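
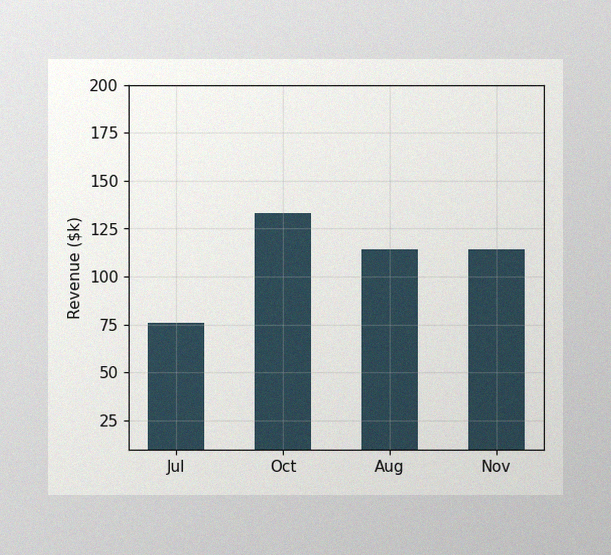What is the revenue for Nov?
$114k

The image has some photo noise and uneven lighting. Reading along the chart's y-axis, the Nov bar reaches $114k.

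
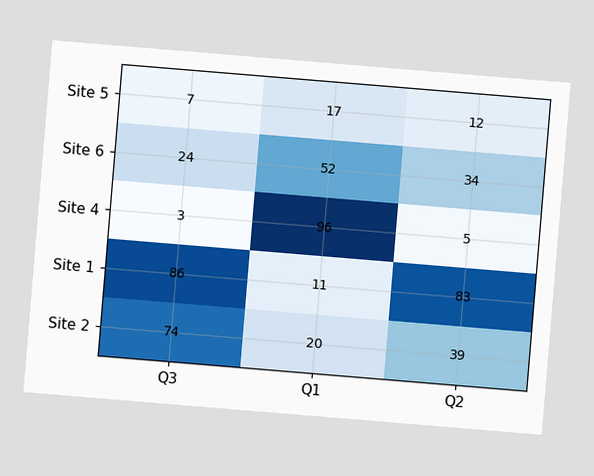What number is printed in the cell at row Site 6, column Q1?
52

The chart is tilted about 5° clockwise. The (Site 6, Q1) cell reads 52.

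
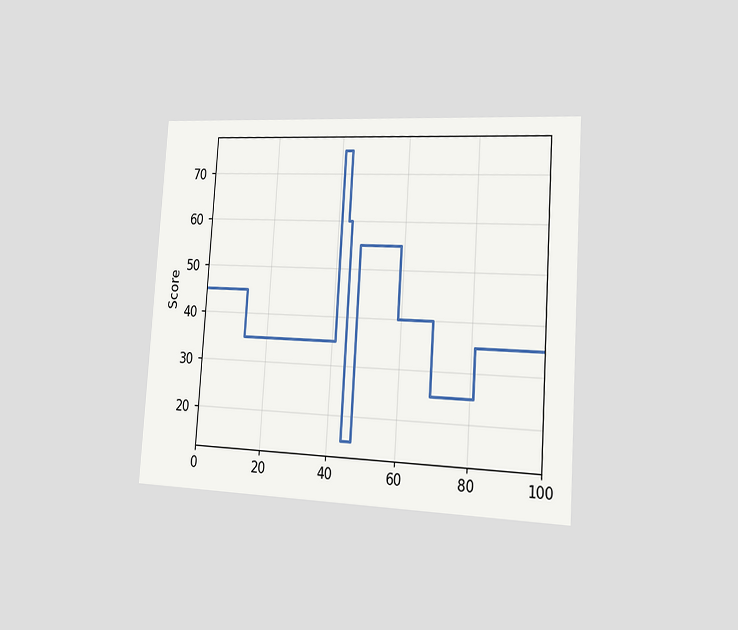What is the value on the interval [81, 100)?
35

The chart is tilted about 4° clockwise and viewed slightly from the right. On [81, 100) the step sits at 35.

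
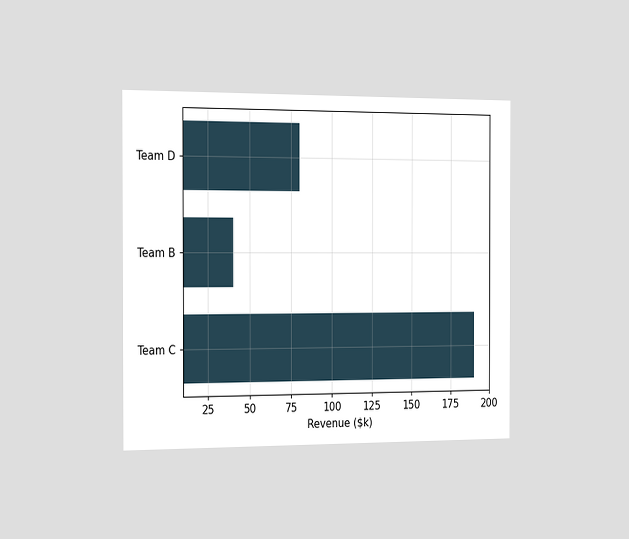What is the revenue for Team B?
The chart is viewed slightly from the left. Reading along the chart's x-axis, the Team B bar reaches $40k.

$40k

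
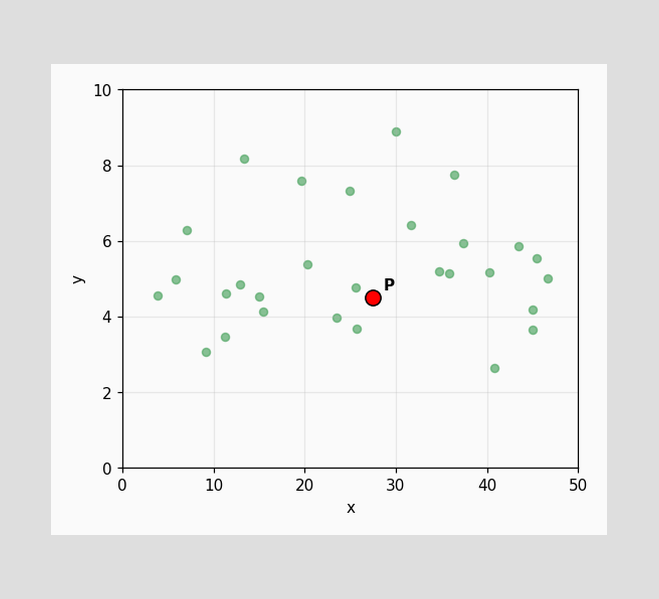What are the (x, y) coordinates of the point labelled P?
Following the gridlines from P to each axis, P sits at (27.5, 4.5).

(27.5, 4.5)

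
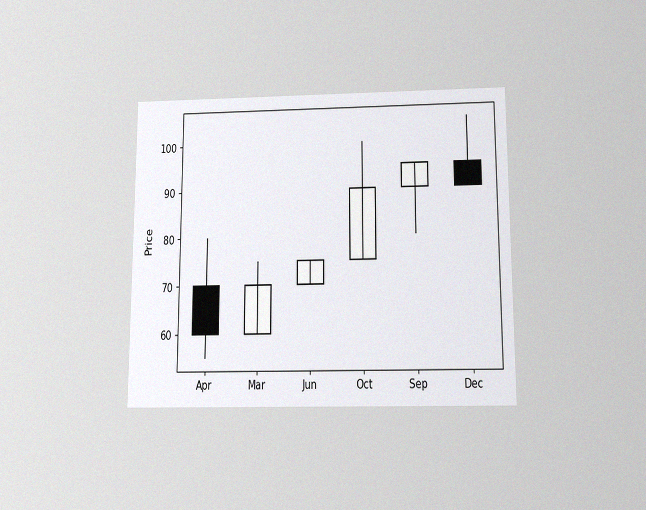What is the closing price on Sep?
95

The chart is viewed slightly from below, with some photo noise. The Sep candle closes at 95.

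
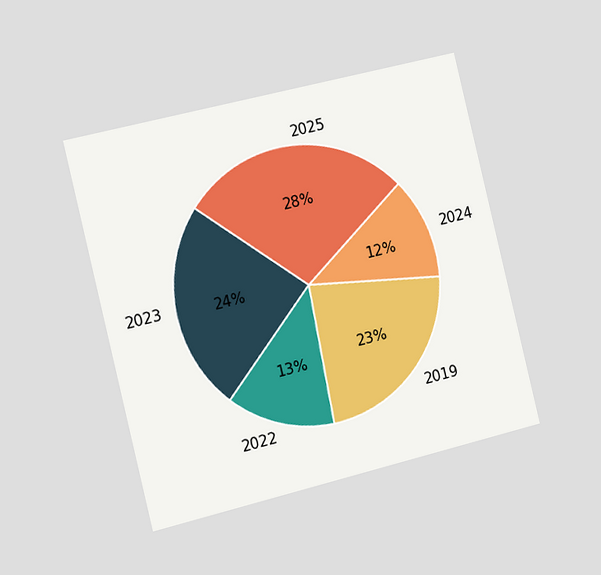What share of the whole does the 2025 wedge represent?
The chart is tilted about 14° counter-clockwise and viewed slightly from the left. The 2025 slice takes up 28% of the pie.

28%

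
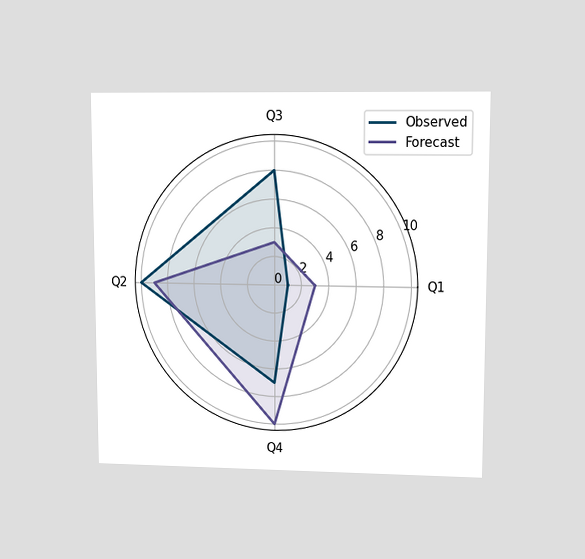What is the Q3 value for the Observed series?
The chart is viewed at a slight angle. On the Q3 axis, Observed reaches 8.

8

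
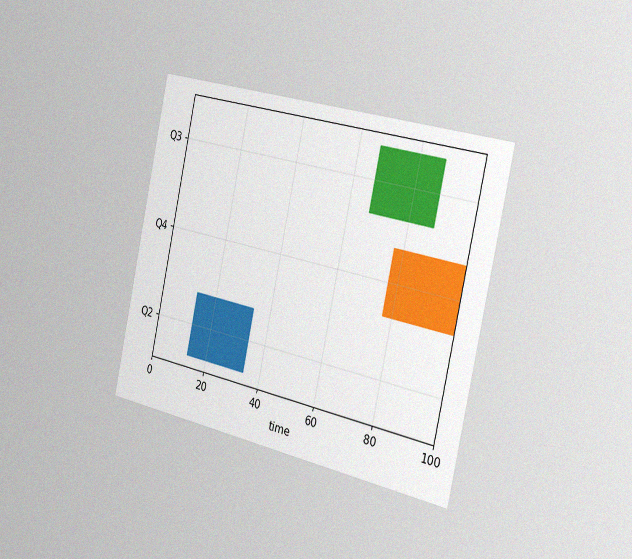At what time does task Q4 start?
The chart is tilted about 12° clockwise and viewed slightly from the right, with some photo noise. The Q4 bar begins at t=77.

77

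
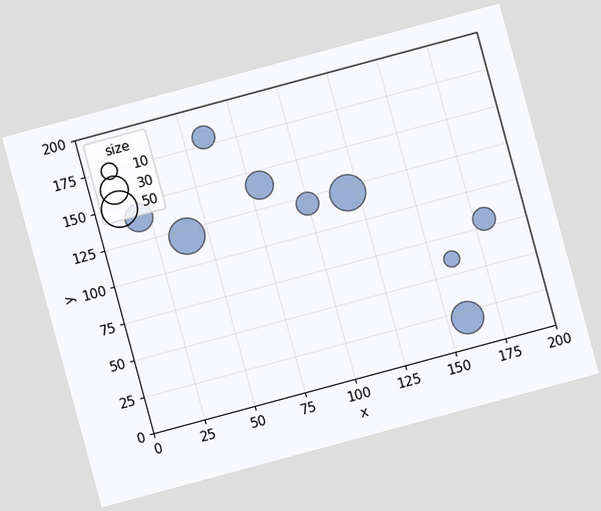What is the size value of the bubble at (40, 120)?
The chart is tilted about 15° counter-clockwise. Matching the bubble at (40, 120) against the size legend gives 50.

50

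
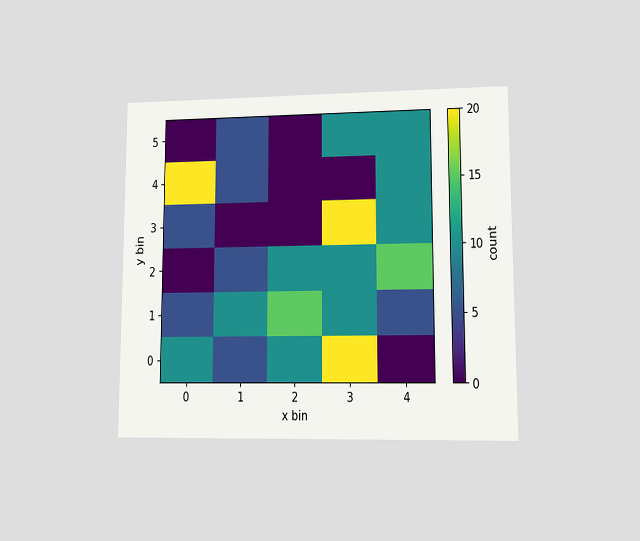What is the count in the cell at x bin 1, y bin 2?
The chart is viewed at a slight angle. Matching the cell (1, 2) against the colorbar gives 5.

5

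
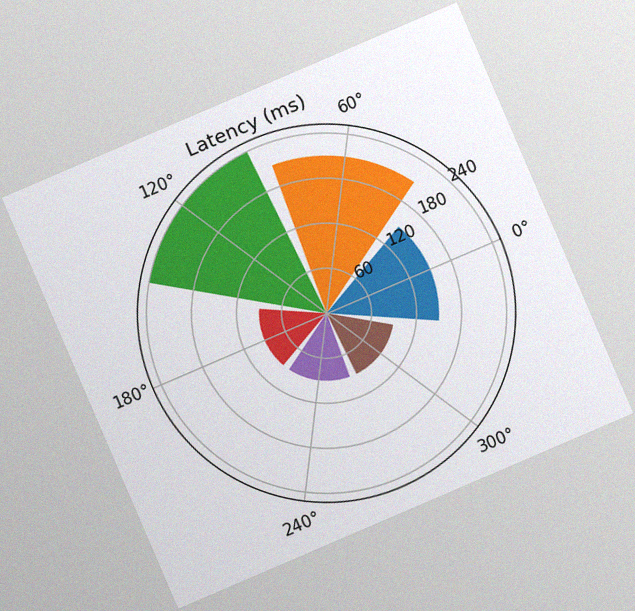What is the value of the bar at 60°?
The chart is tilted about 23° counter-clockwise, with some photo noise. The bar at 60° reaches 210ms on the radial axis.

210ms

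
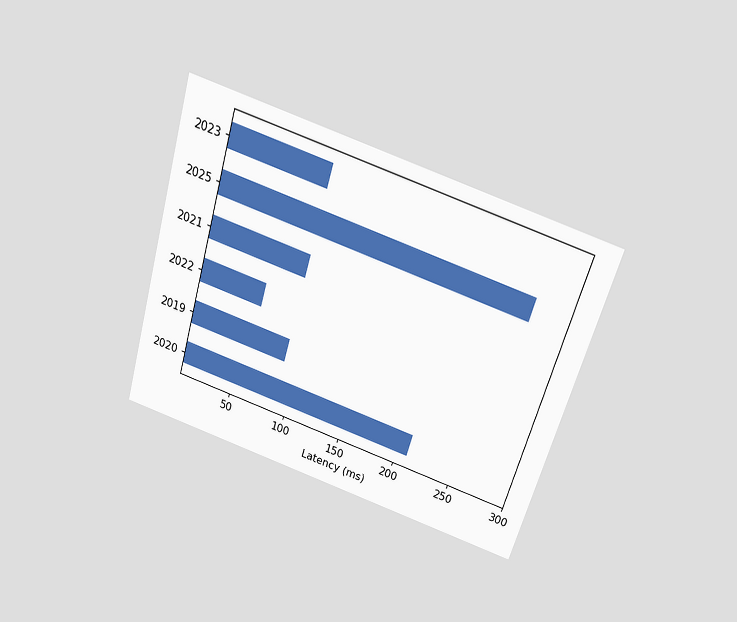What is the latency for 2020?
210ms

The chart is tilted about 17° clockwise and viewed slightly from above. Reading along the chart's x-axis, the 2020 bar reaches 210ms.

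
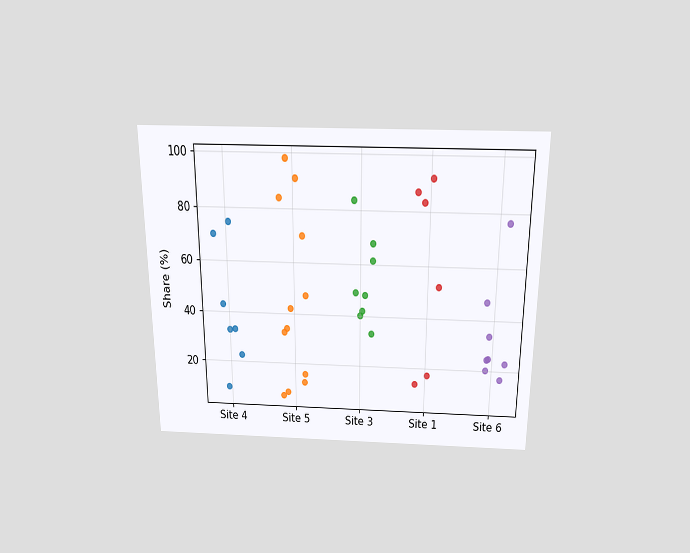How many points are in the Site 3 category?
8

The chart is viewed slightly from above. Counting the markers in the Site 3 column gives 8.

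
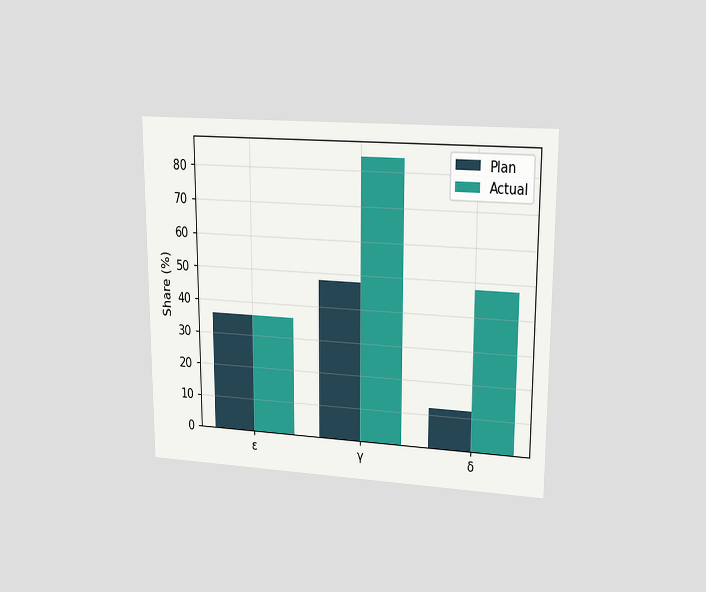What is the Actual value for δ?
48%

The chart is viewed at a slight angle. The Actual bar at δ reaches 48% on the y-axis.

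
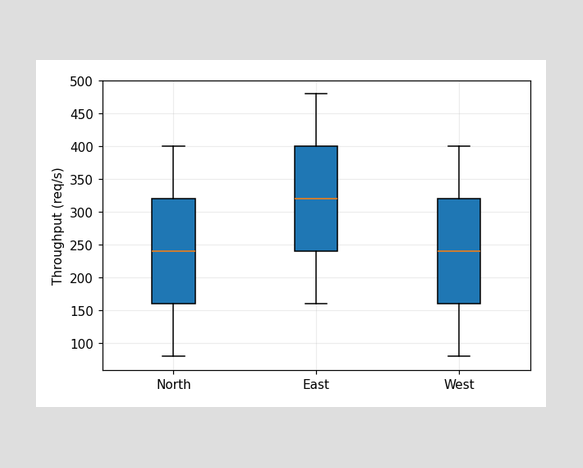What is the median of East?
320req/s

The median line in the East box sits at 320req/s.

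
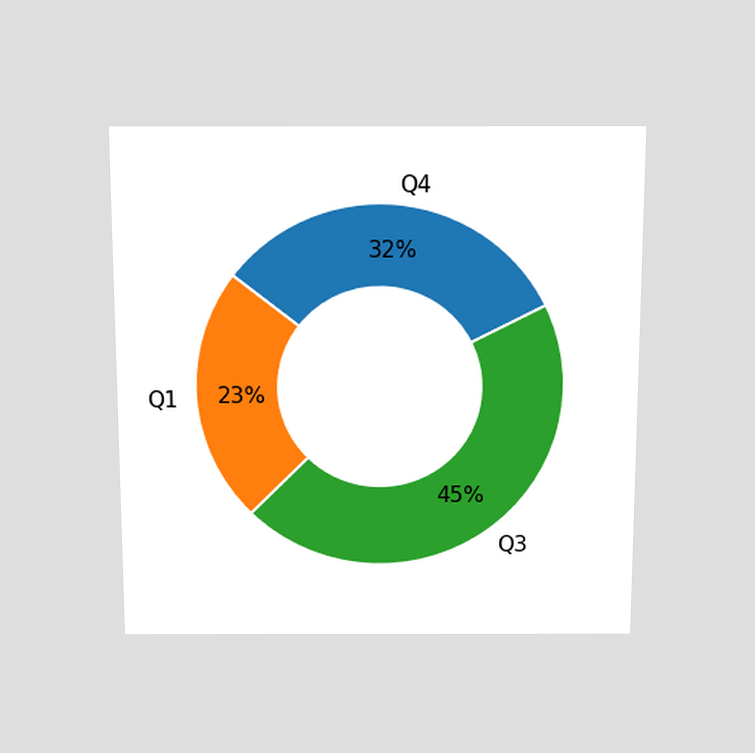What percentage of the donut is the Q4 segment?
The chart is viewed slightly from above. The Q4 segment takes up 32% of the ring.

32%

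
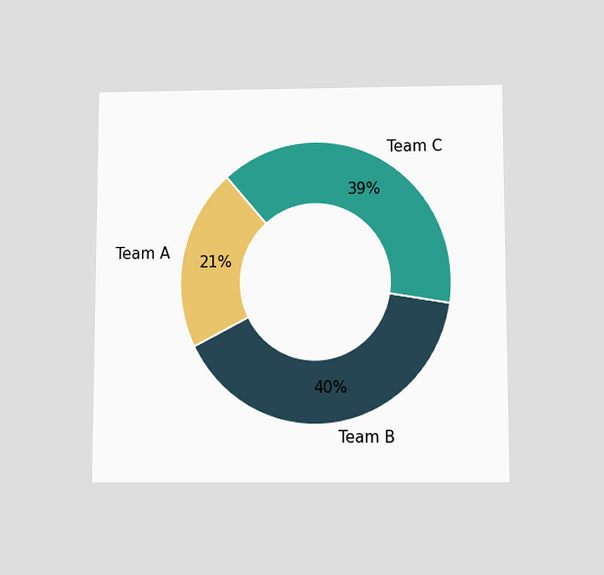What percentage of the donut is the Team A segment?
The chart is viewed slightly from below. The Team A segment takes up 21% of the ring.

21%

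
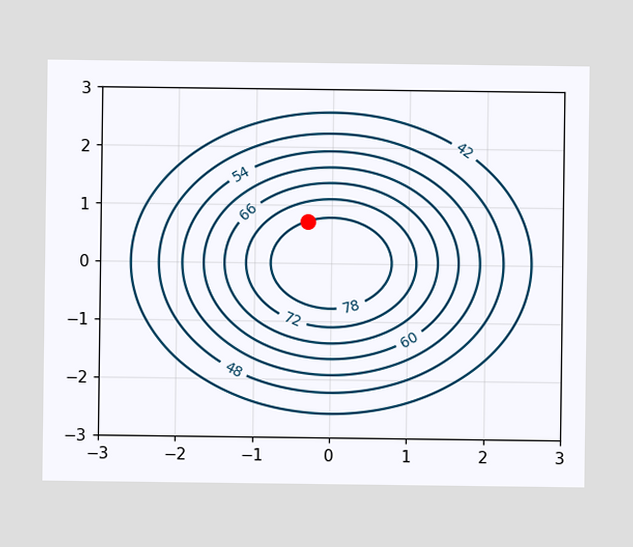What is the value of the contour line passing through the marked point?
The marked point sits on the contour labelled 78.

78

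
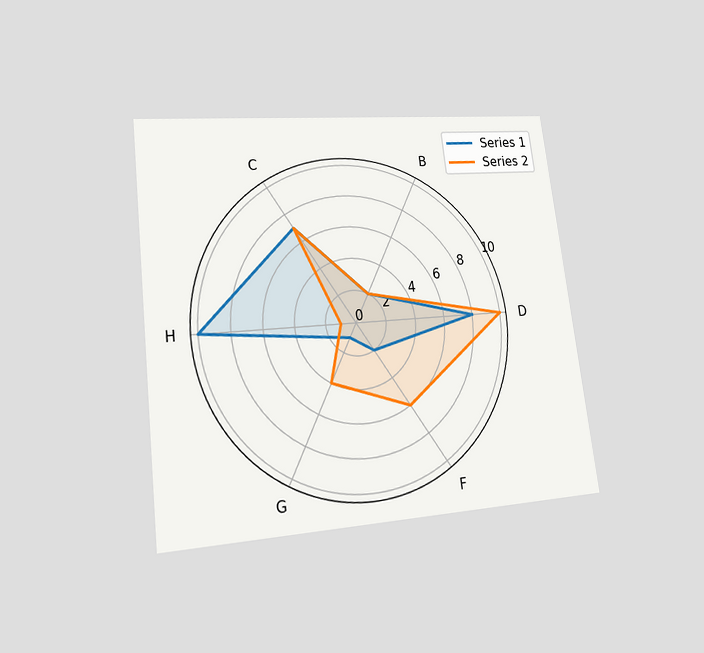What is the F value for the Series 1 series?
The chart is tilted about 7° counter-clockwise and viewed at a slight angle. On the F axis, Series 1 reaches 2.

2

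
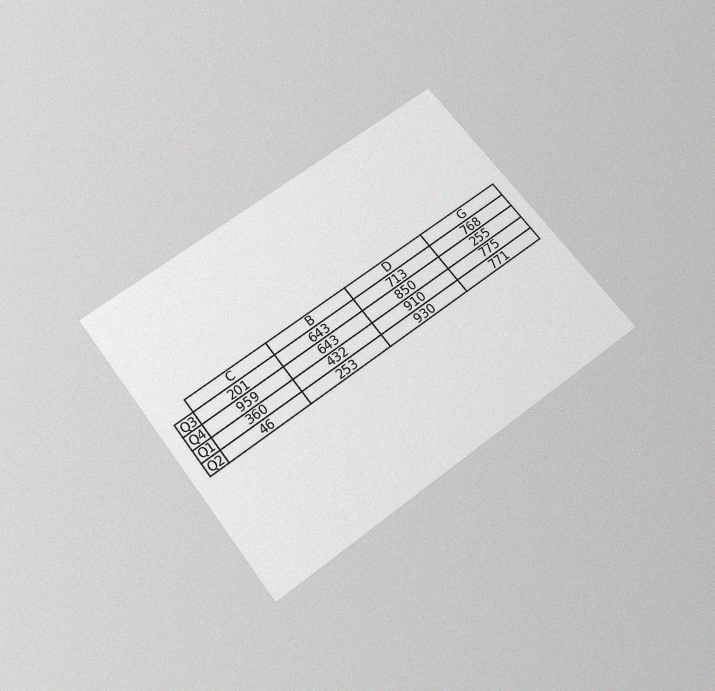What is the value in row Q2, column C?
The chart is tilted about 37° counter-clockwise and viewed slightly from below, with some photo noise. The (Q2, C) cell reads 46.

46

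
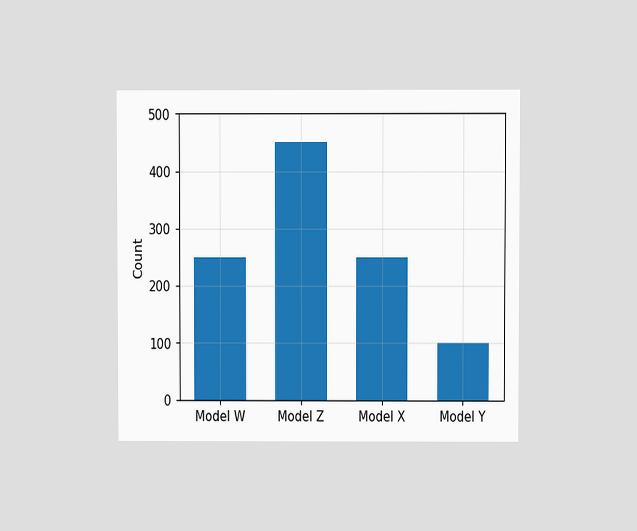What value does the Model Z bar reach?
The chart is viewed at a slight angle. Reading along the chart's y-axis, the Model Z bar reaches 450.

450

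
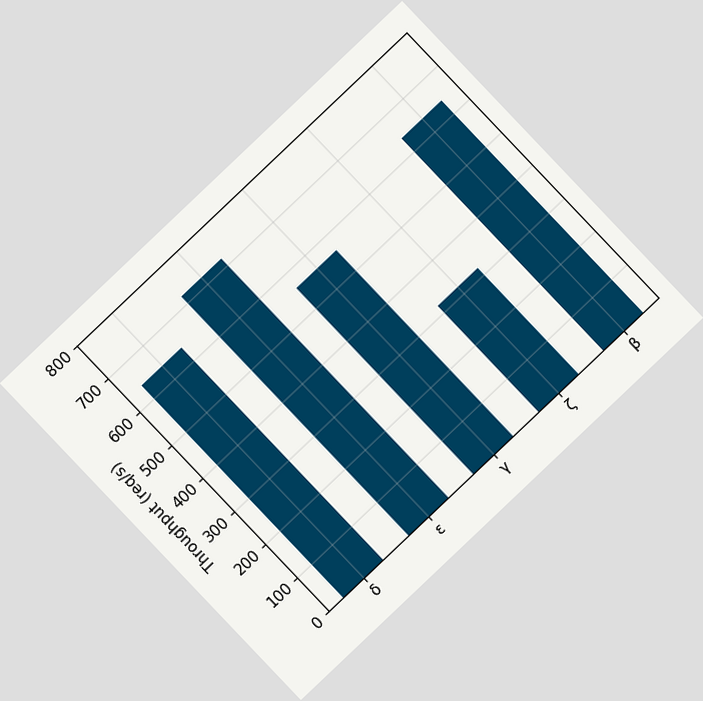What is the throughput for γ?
The chart is tilted about 44° counter-clockwise. Reading along the chart's y-axis, the γ bar reaches 560req/s.

560req/s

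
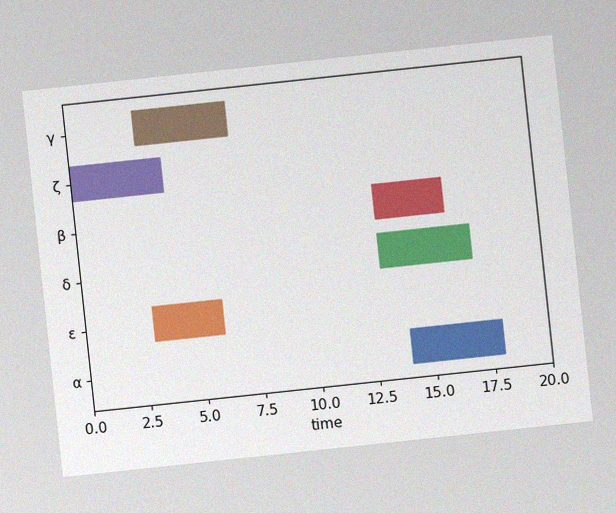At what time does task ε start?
3

The chart is tilted about 6° counter-clockwise, with some photo noise. The ε bar begins at t=3.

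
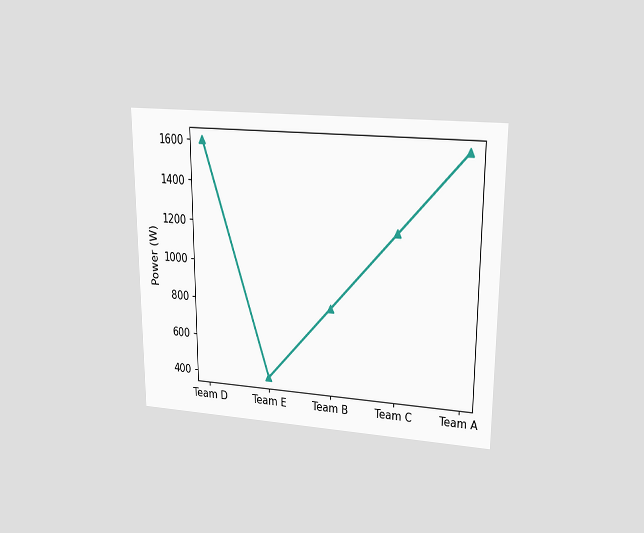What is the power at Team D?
The chart is viewed at a slight angle. At Team D, the line is at 1600W.

1600W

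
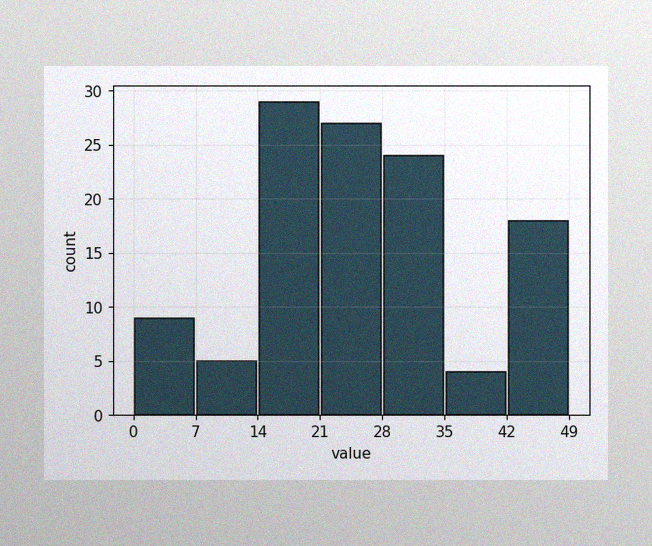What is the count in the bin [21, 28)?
The image has some photo noise and uneven lighting. The [21, 28) bin has height 27.

27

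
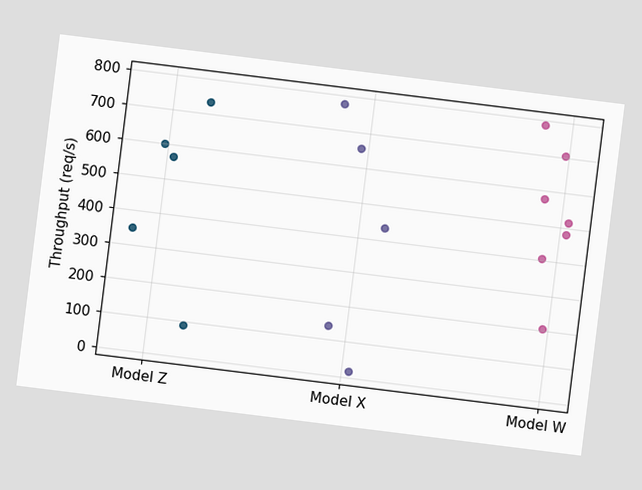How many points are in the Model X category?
5

The chart is tilted about 7° clockwise. Counting the markers in the Model X column gives 5.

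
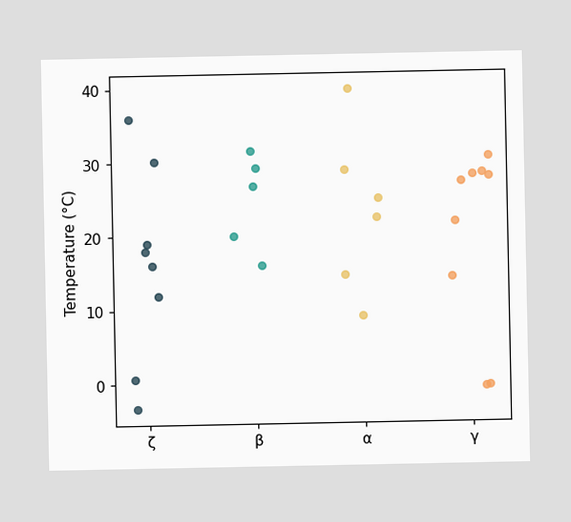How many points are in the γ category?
Counting the markers in the γ column gives 9.

9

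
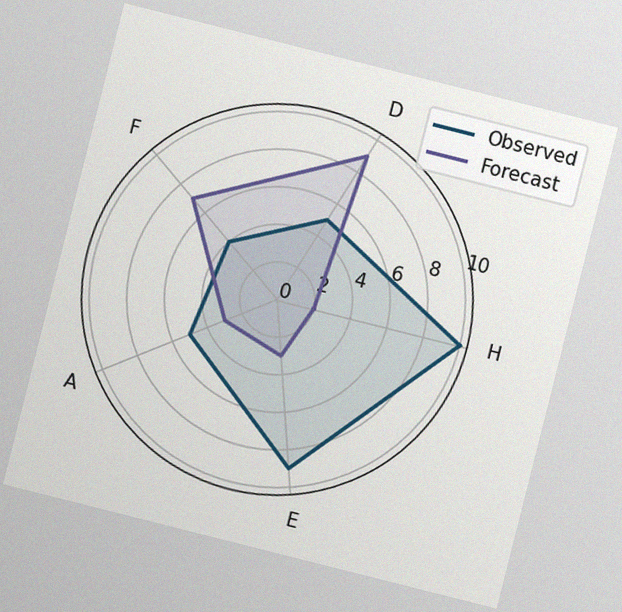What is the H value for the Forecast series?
2

The chart is tilted about 14° clockwise, with some photo noise. On the H axis, Forecast reaches 2.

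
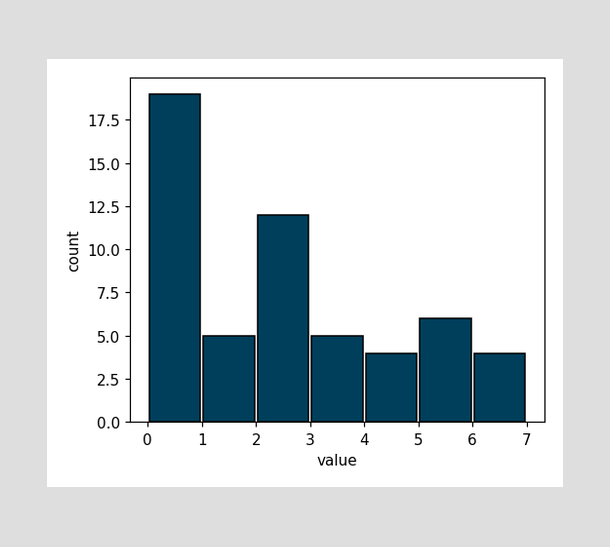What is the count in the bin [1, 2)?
5

The [1, 2) bin has height 5.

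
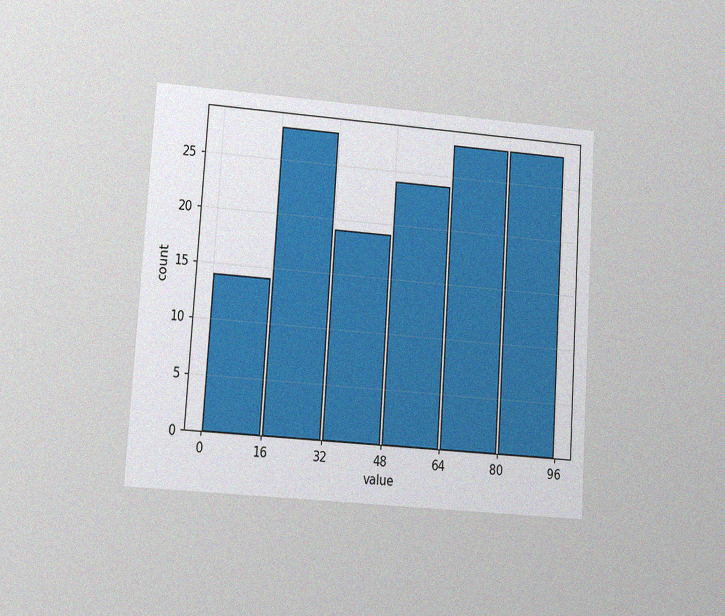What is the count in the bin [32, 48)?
19

The chart is tilted about 4° clockwise and viewed at a slight angle, with some photo noise. The [32, 48) bin has height 19.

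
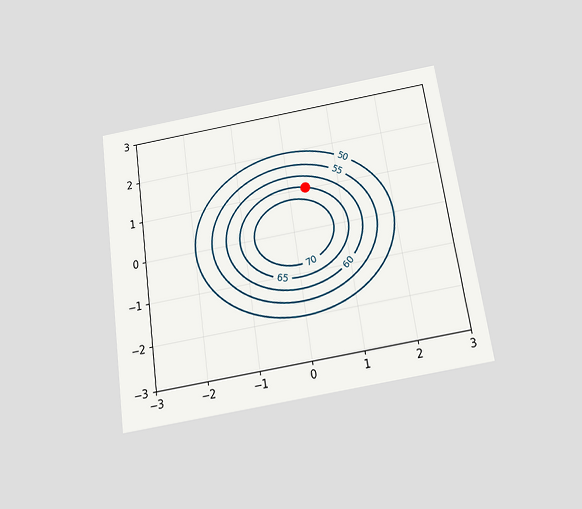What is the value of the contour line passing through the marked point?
65

The chart is tilted about 8° counter-clockwise and viewed slightly from below. The marked point sits on the contour labelled 65.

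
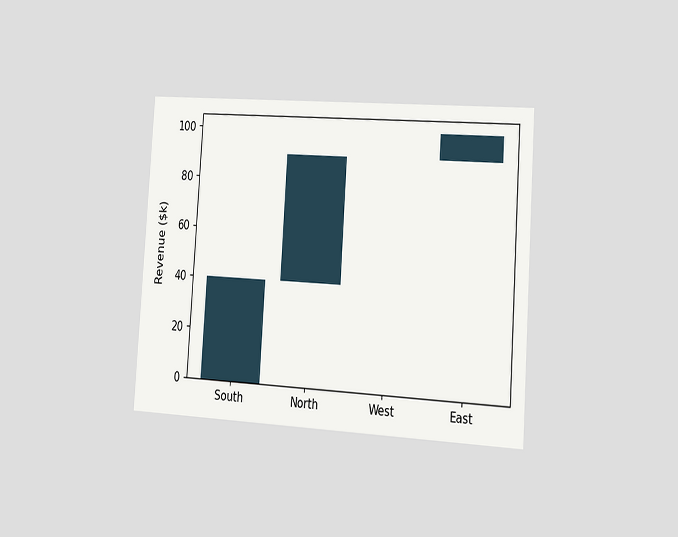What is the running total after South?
The chart is tilted about 4° clockwise and viewed slightly from the right. After South the running total reaches $40k.

$40k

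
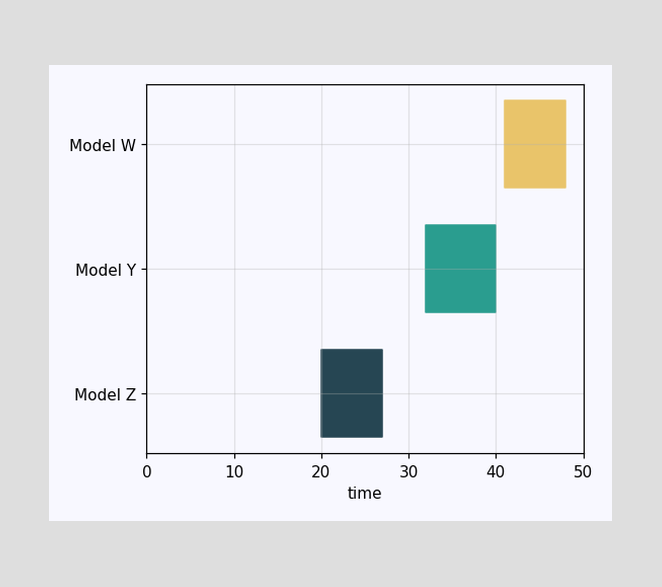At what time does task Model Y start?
32

The Model Y bar begins at t=32.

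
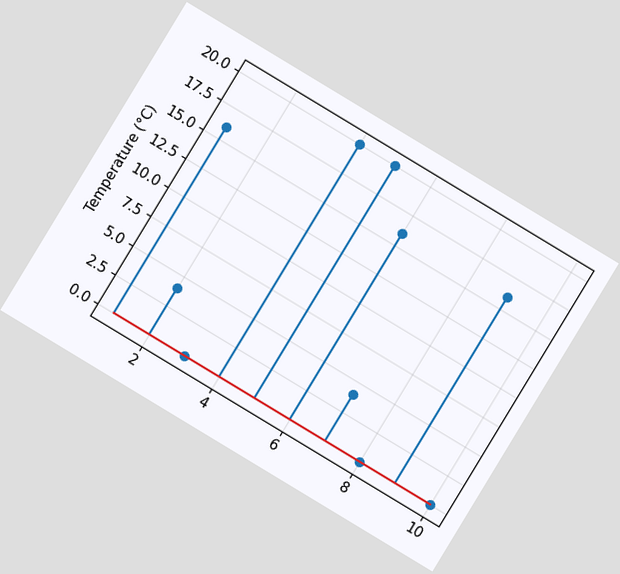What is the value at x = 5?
20°C

The chart is tilted about 31° clockwise. The stem at x=5 reaches 20°C.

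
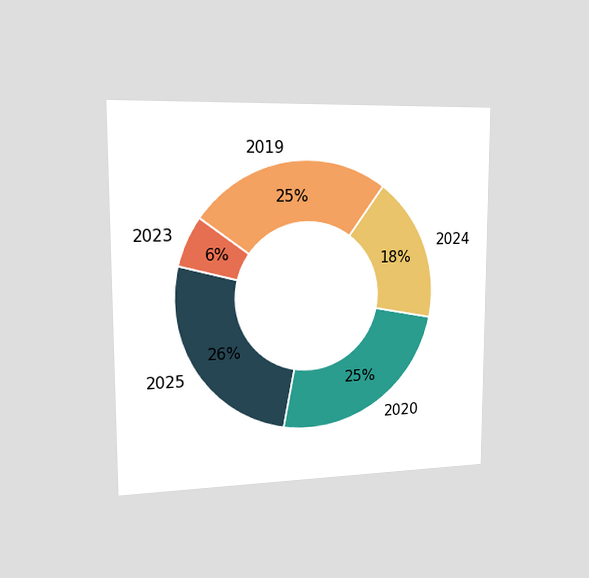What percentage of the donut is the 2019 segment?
25%

The chart is viewed slightly from the left. The 2019 segment takes up 25% of the ring.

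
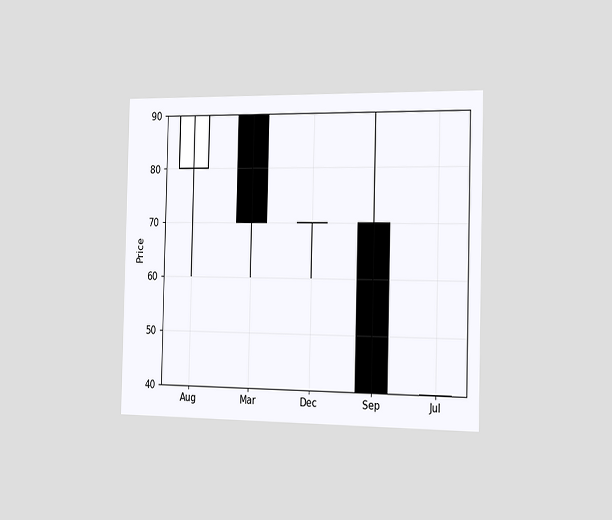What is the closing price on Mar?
70

The chart is viewed slightly from the right. The Mar candle closes at 70.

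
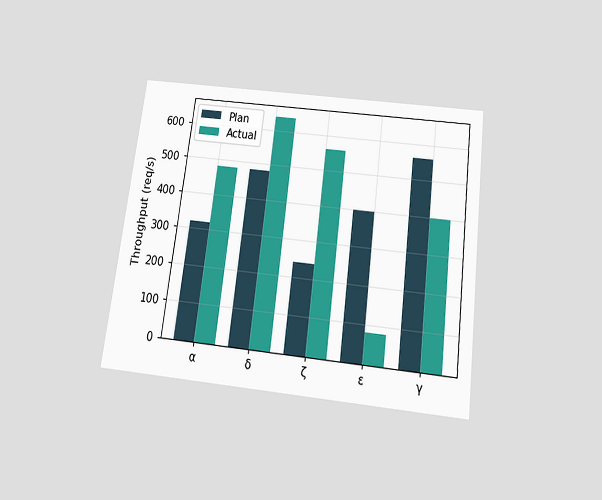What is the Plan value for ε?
400req/s

The chart is tilted about 7° clockwise and viewed slightly from below. The Plan bar at ε reaches 400req/s on the y-axis.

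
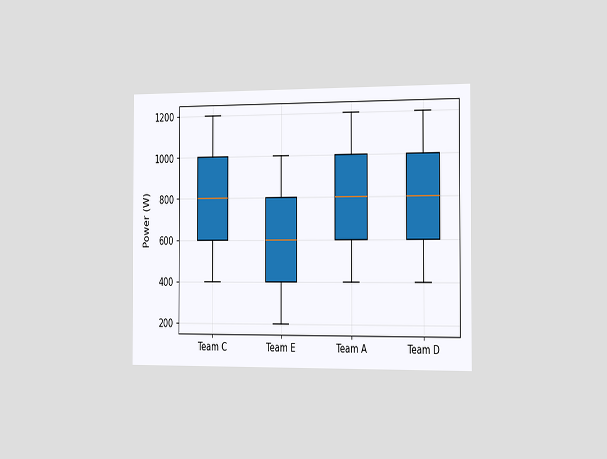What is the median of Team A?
The chart is viewed slightly from the right. The median line in the Team A box sits at 800W.

800W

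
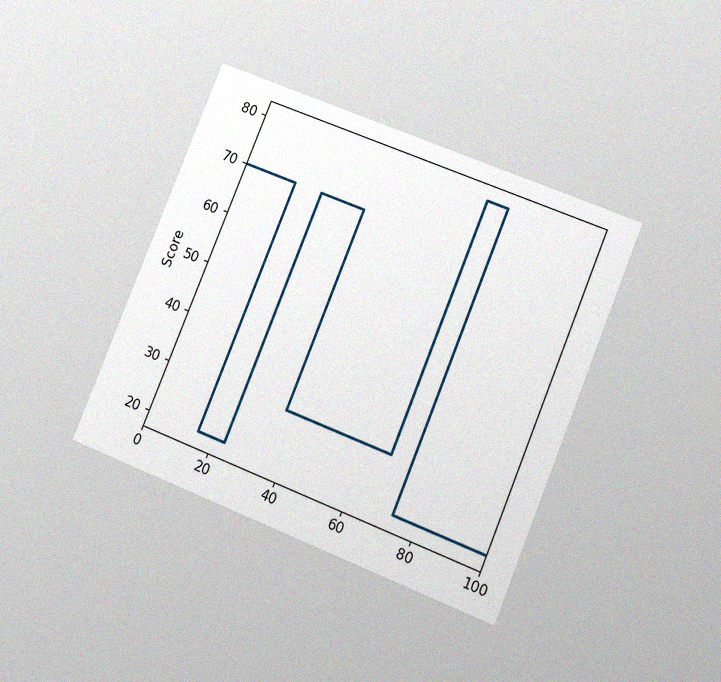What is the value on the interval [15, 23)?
The chart is tilted about 22° clockwise and viewed at a slight angle, with some photo noise. On [15, 23) the step sits at 20.

20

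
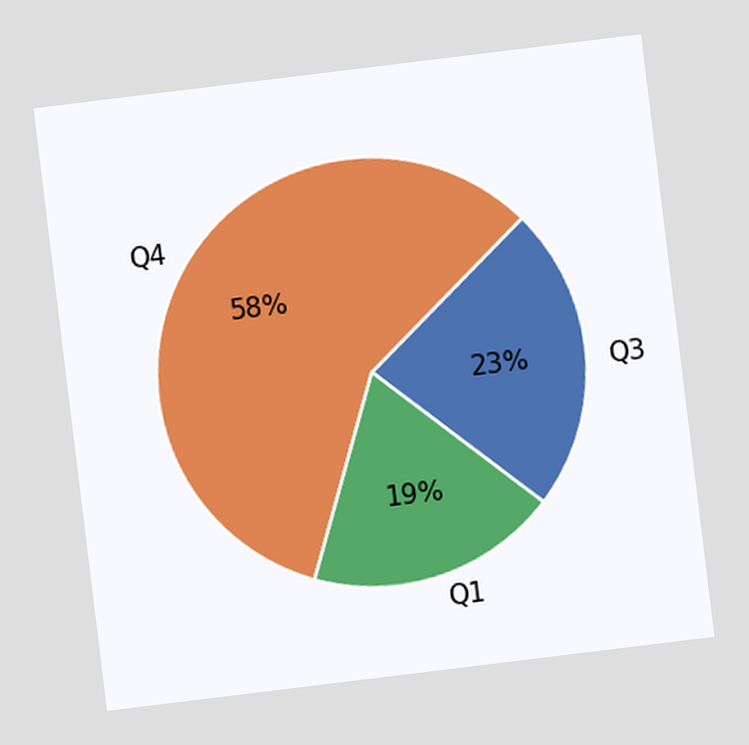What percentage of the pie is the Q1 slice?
19%

The chart is tilted about 7° counter-clockwise. The Q1 slice takes up 19% of the pie.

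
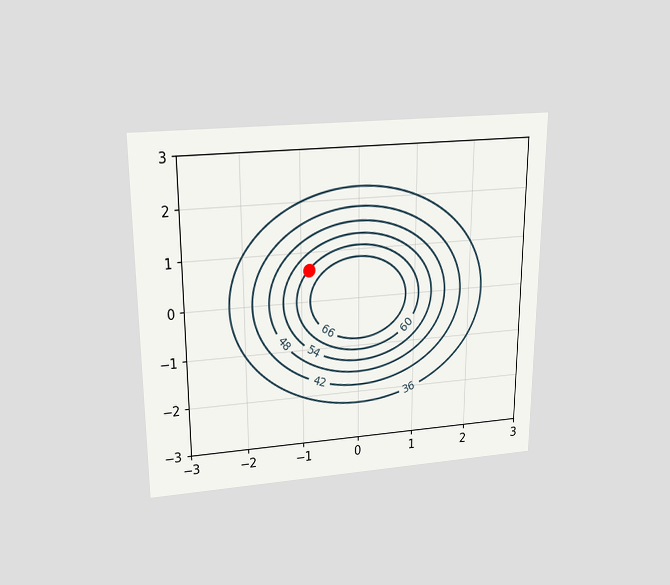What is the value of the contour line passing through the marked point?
60

The chart is viewed slightly from above. The marked point sits on the contour labelled 60.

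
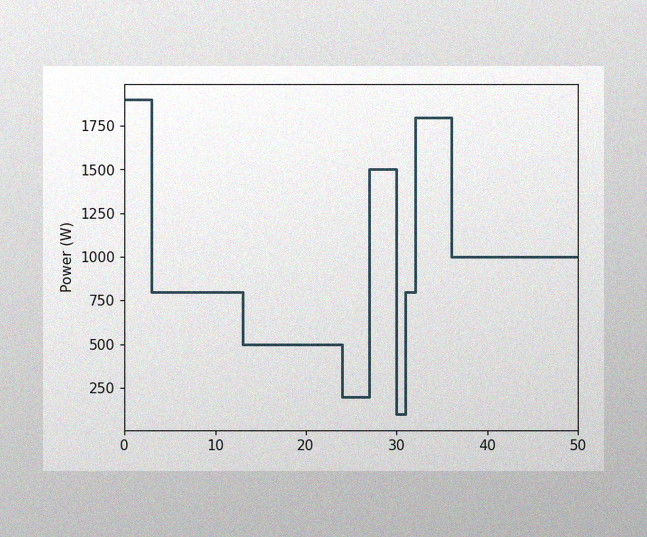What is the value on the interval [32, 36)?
The image has some photo noise and uneven lighting. On [32, 36) the step sits at 1800W.

1800W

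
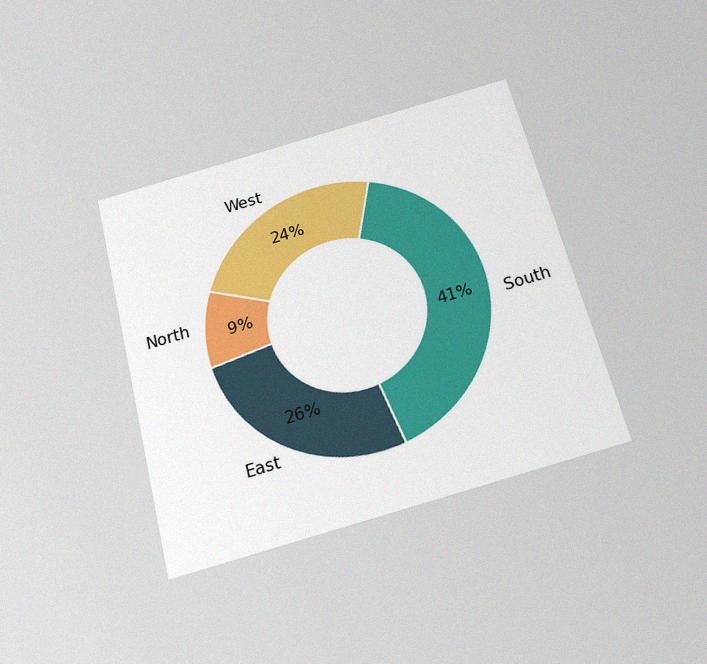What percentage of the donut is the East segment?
The chart is tilted about 14° counter-clockwise and viewed slightly from below, with some photo noise. The East segment takes up 26% of the ring.

26%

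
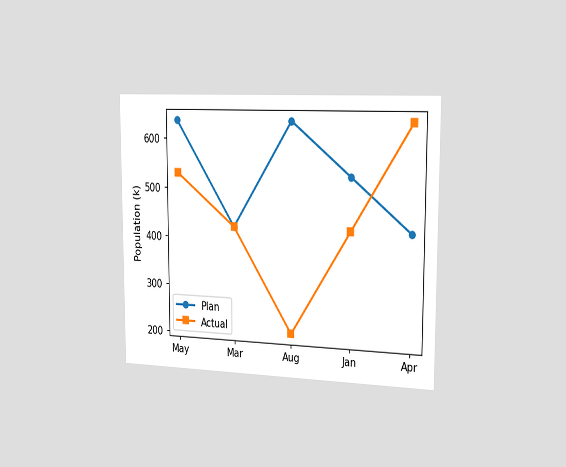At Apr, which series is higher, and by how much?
Actual, by 212k

The chart is viewed slightly from the right. At Apr, Actual sits above the other line by 212k.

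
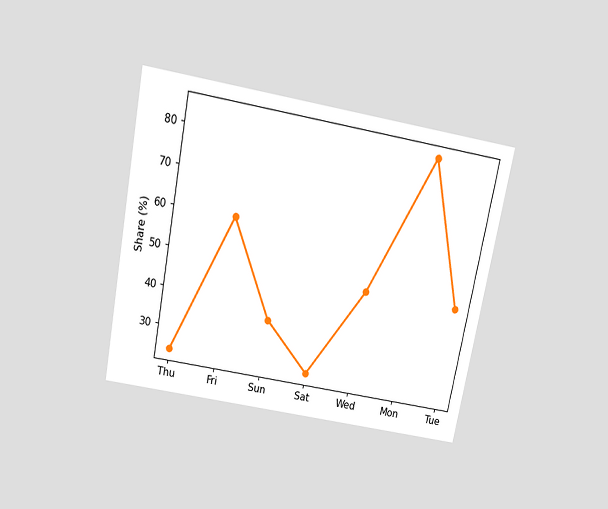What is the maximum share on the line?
84%

The chart is tilted about 11° clockwise and viewed slightly from above. The highest point is at Mon, and reading across to the y-axis gives 84%.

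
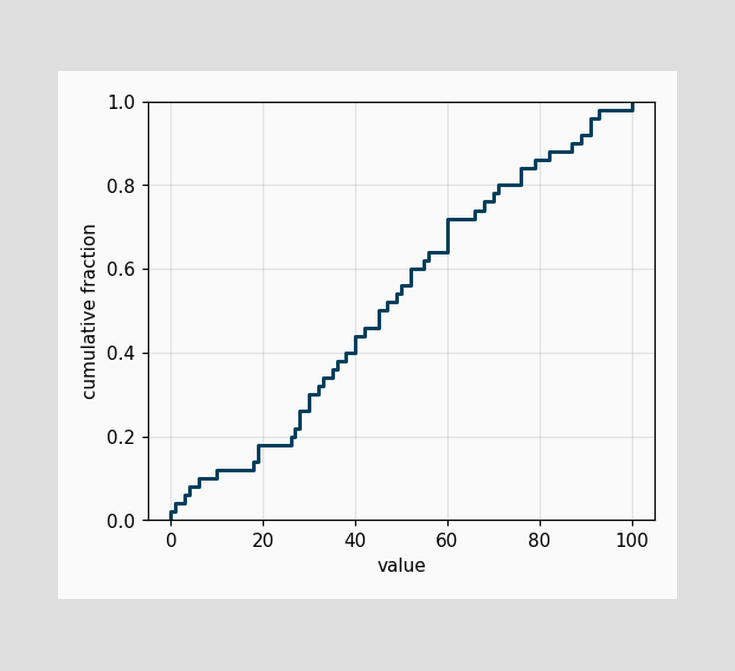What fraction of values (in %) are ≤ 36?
38%

At x=36 the ECDF step is at 38%.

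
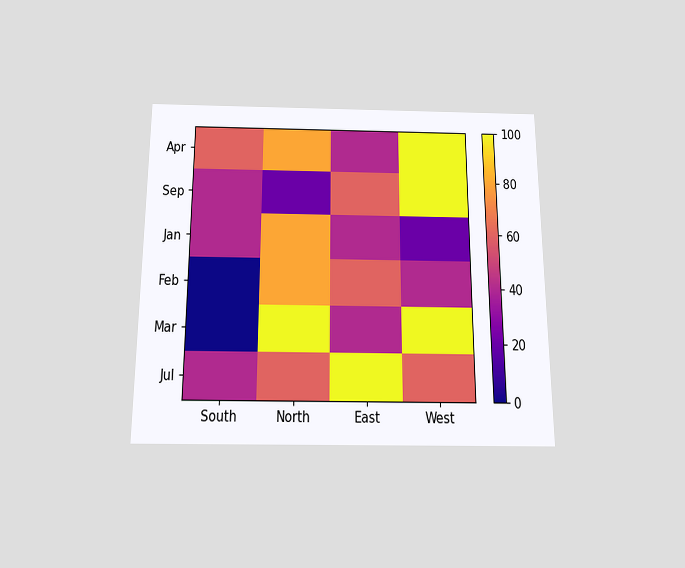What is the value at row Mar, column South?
The chart is viewed slightly from below. Matching cell (Mar, South) against the colorbar gives 0.

0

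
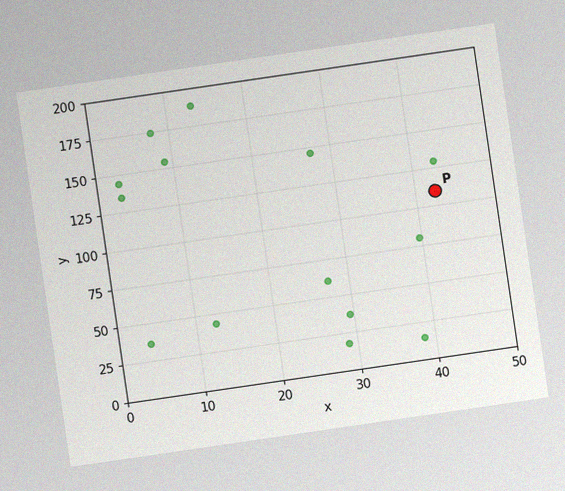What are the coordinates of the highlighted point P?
The chart is tilted about 8° counter-clockwise, with some photo noise. Following the gridlines from P to each axis, P sits at (42.5, 110).

(42.5, 110)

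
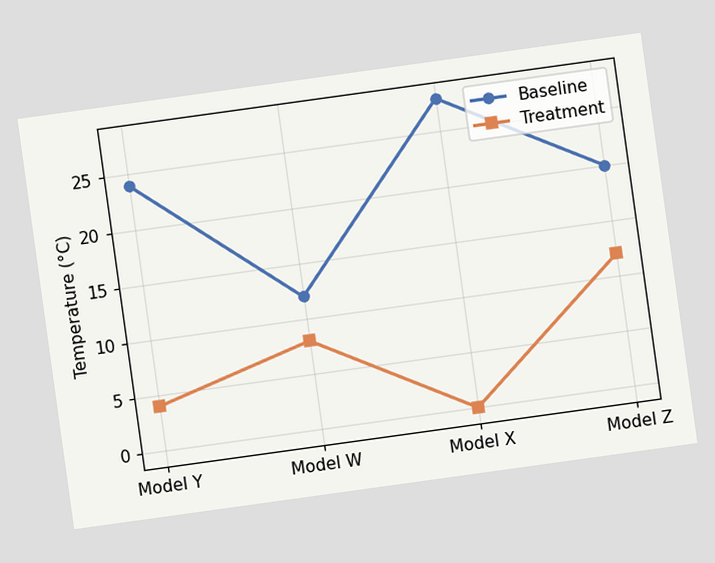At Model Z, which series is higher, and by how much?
The chart is tilted about 8° counter-clockwise. At Model Z, Baseline sits above the other line by 8°C.

Baseline, by 8°C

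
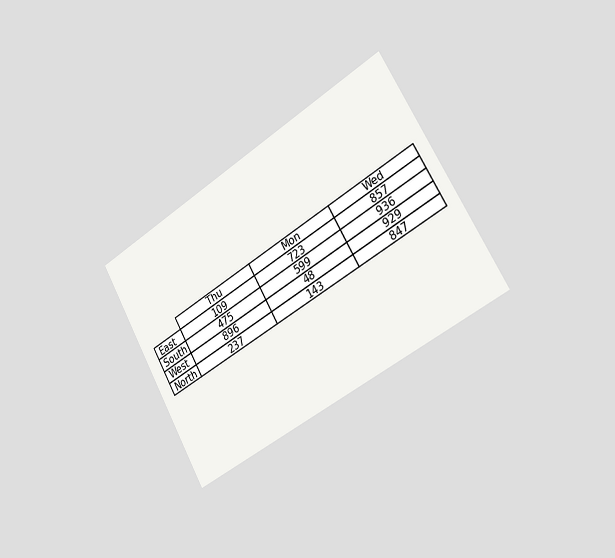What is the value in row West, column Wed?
929

The chart is tilted about 30° counter-clockwise and viewed slightly from the right. The (West, Wed) cell reads 929.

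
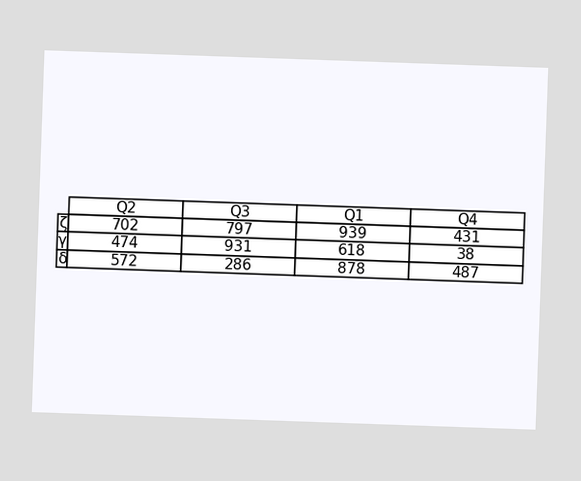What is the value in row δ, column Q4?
487

The chart is tilted about 2° clockwise. The (δ, Q4) cell reads 487.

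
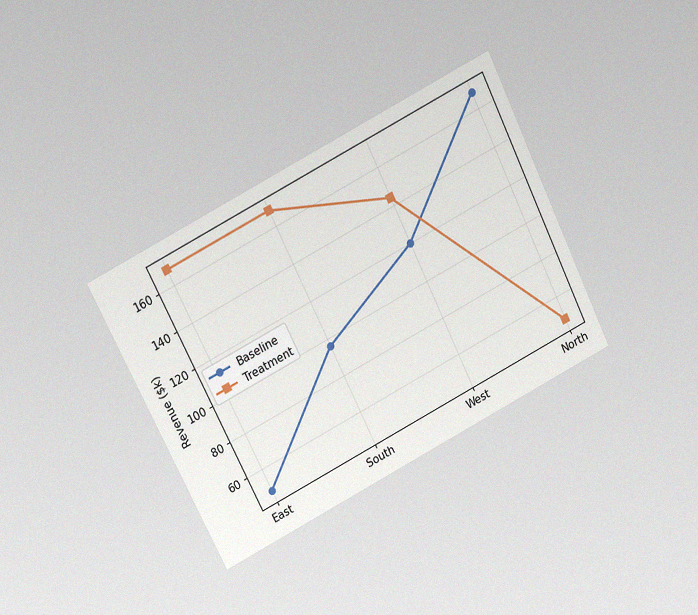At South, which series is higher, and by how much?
Treatment, by $72k

The chart is tilted about 27° counter-clockwise and viewed slightly from above, with some photo noise. At South, Treatment sits above the other line by $72k.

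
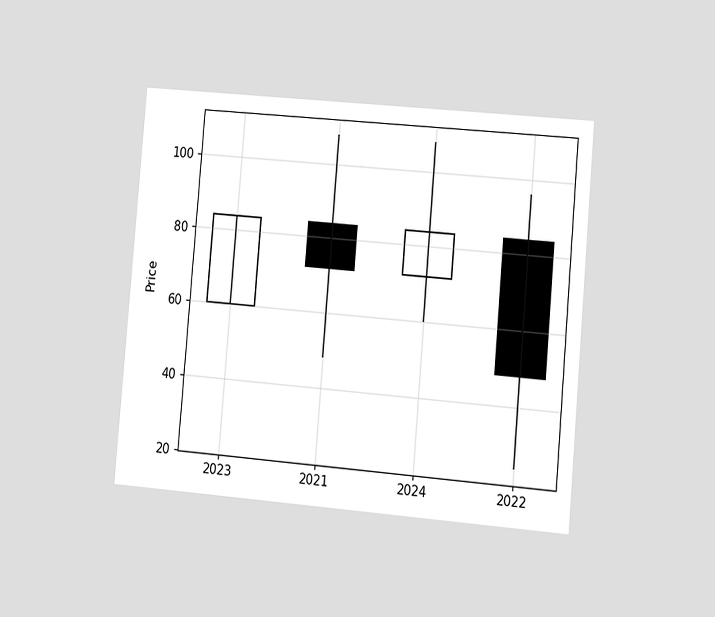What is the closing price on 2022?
The chart is tilted about 5° clockwise and viewed at a slight angle. The 2022 candle closes at 48.

48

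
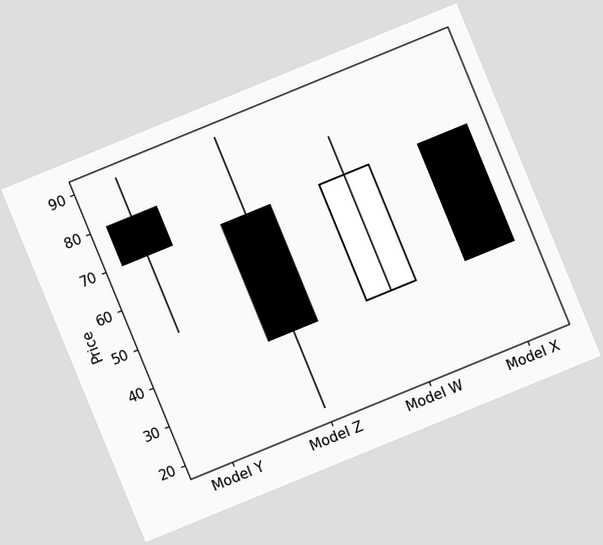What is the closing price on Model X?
40

The chart is tilted about 22° counter-clockwise. The Model X candle closes at 40.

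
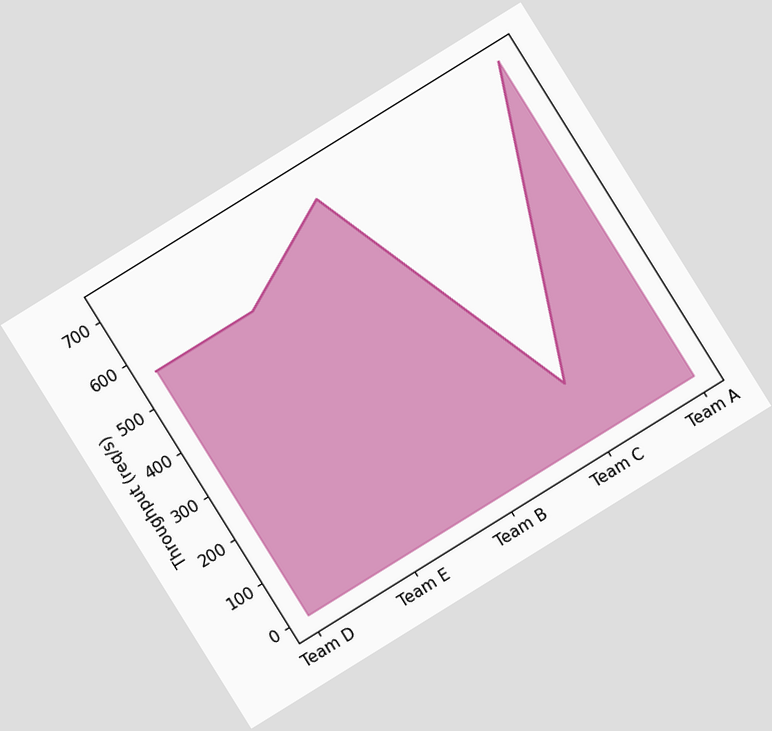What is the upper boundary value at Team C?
The chart is tilted about 32° counter-clockwise. At Team C the upper boundary is at 120req/s.

120req/s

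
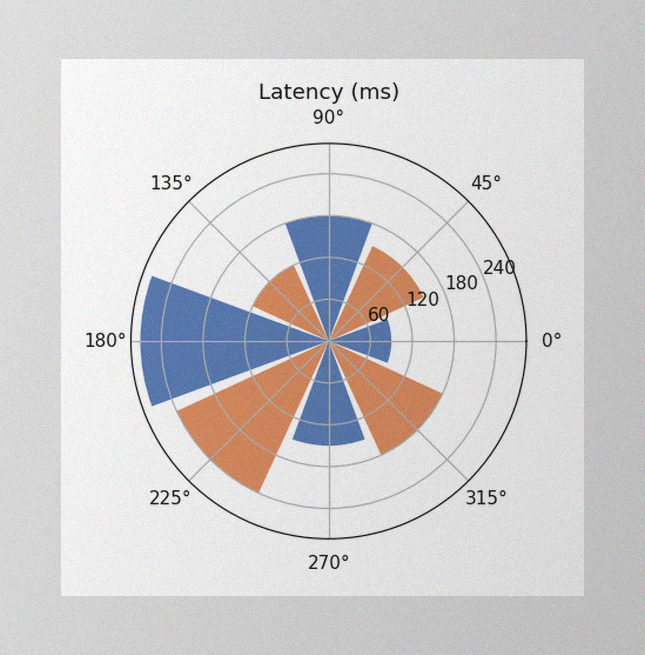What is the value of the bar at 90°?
The image has some photo noise and uneven lighting. The bar at 90° reaches 180ms on the radial axis.

180ms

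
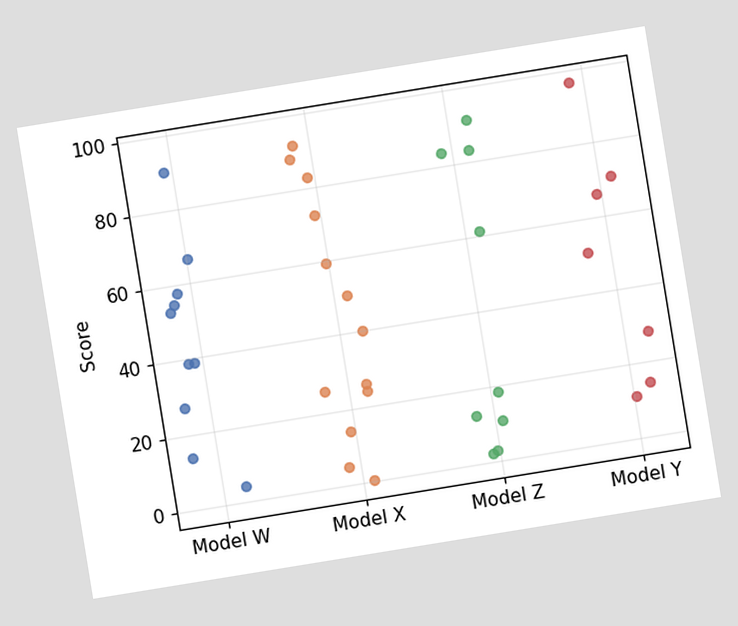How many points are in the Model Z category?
9

The chart is tilted about 9° counter-clockwise. Counting the markers in the Model Z column gives 9.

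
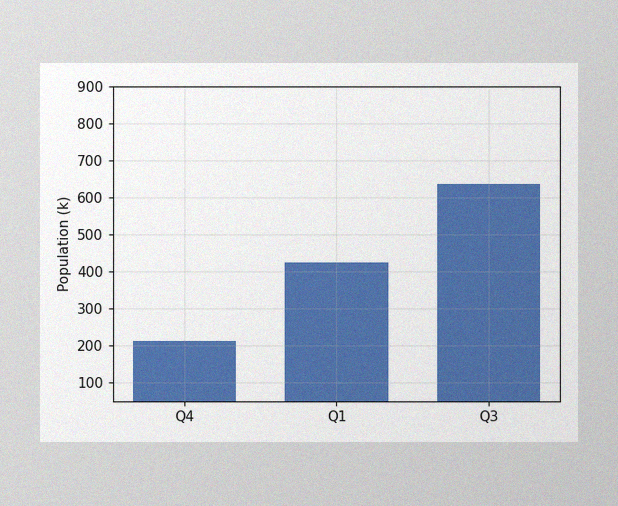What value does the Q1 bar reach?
The image has some photo noise and uneven lighting. Reading along the chart's y-axis, the Q1 bar reaches 424k.

424k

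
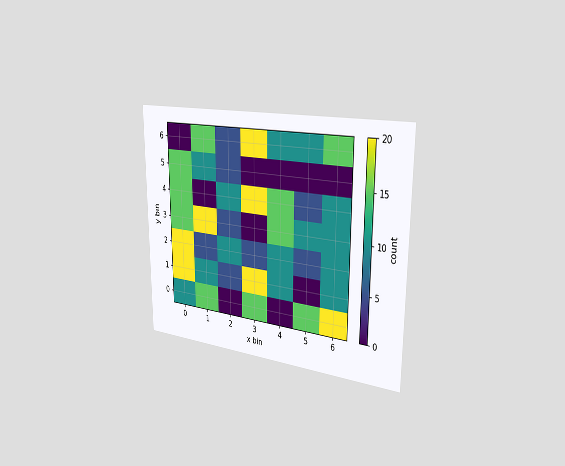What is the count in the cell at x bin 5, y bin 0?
15

The chart is viewed slightly from the right. Matching the cell (5, 0) against the colorbar gives 15.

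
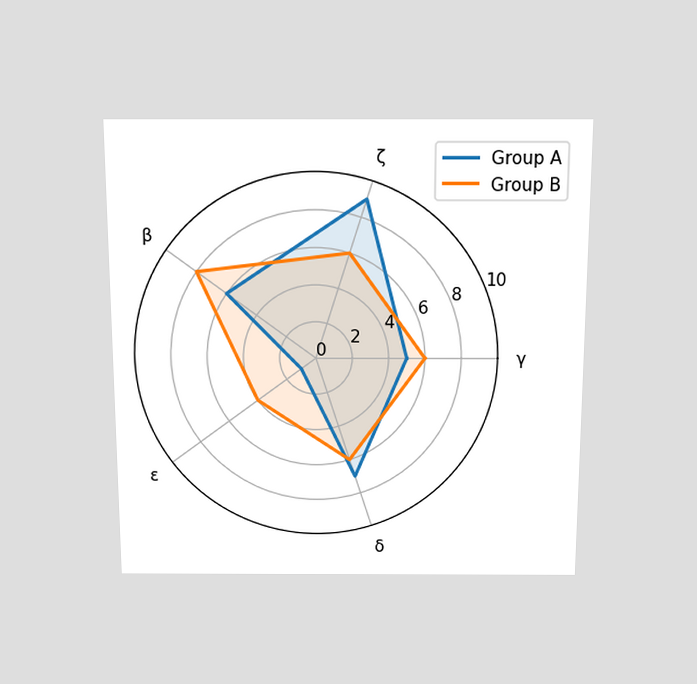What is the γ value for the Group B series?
6

The chart is viewed slightly from above. On the γ axis, Group B reaches 6.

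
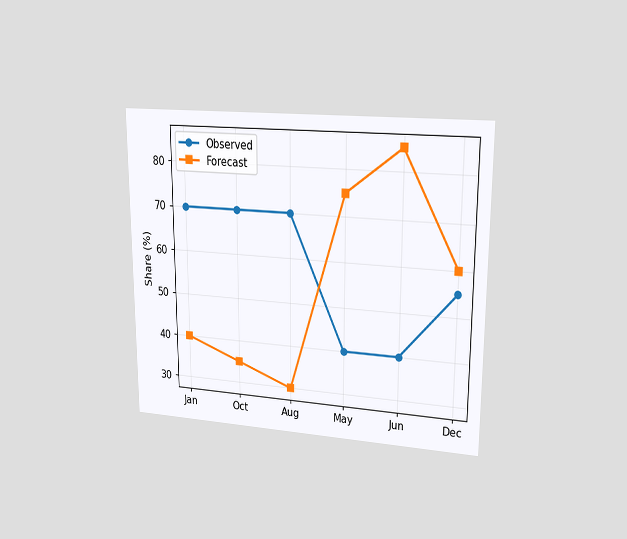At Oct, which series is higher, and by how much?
Observed, by 35%

The chart is viewed at a slight angle. At Oct, Observed sits above the other line by 35%.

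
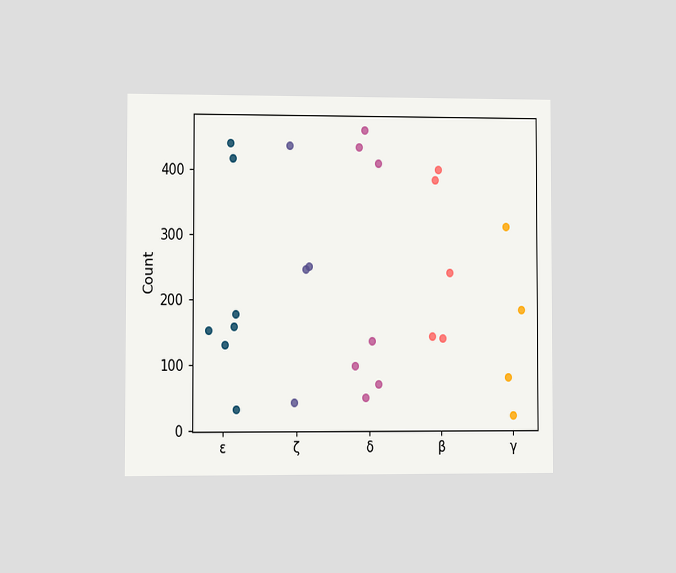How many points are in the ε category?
7

The chart is viewed at a slight angle. Counting the markers in the ε column gives 7.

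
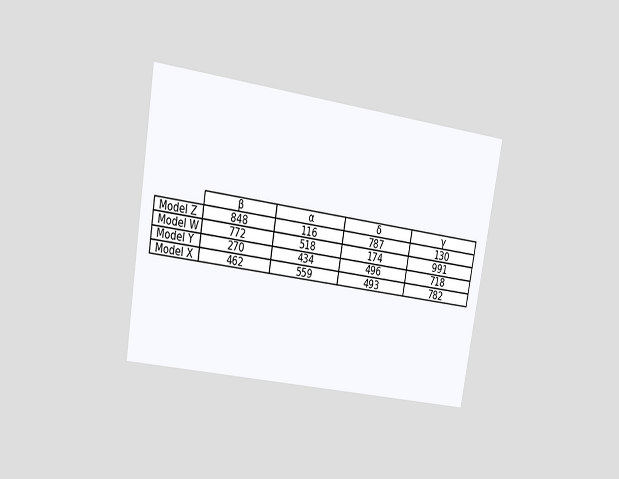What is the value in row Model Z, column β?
848

The chart is tilted about 9° clockwise and viewed at a slight angle. The (Model Z, β) cell reads 848.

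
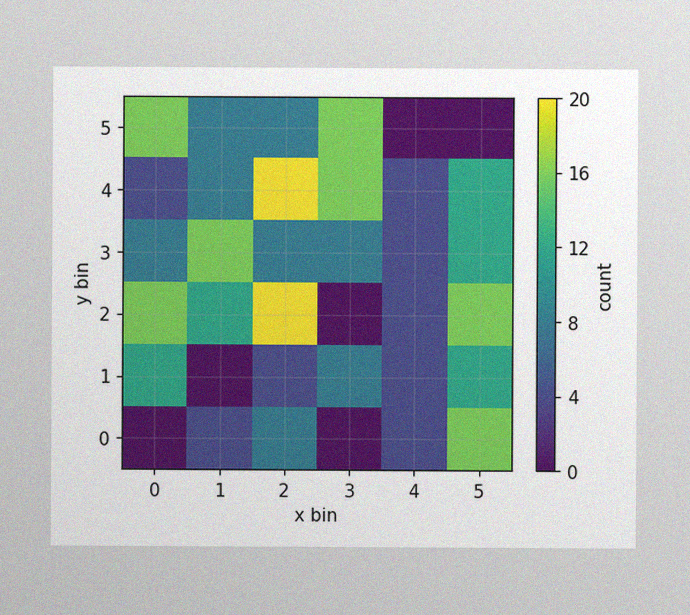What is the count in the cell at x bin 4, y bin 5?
0

The image has some photo noise and uneven lighting. Matching the cell (4, 5) against the colorbar gives 0.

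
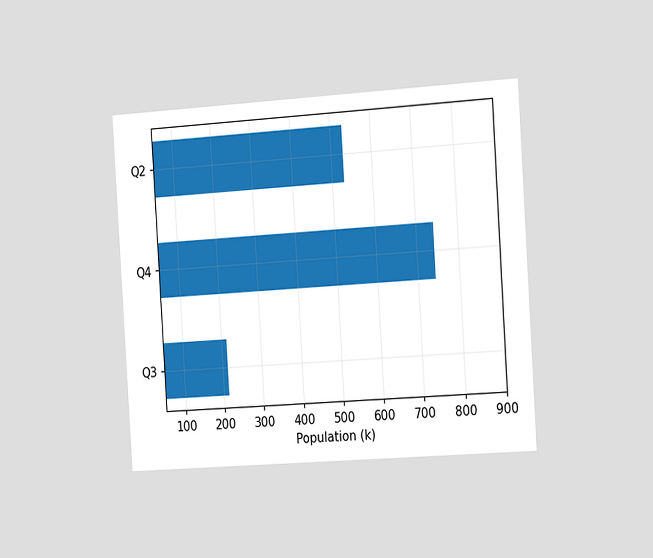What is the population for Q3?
212k

The chart is tilted about 4° counter-clockwise and viewed slightly from the right. Reading along the chart's x-axis, the Q3 bar reaches 212k.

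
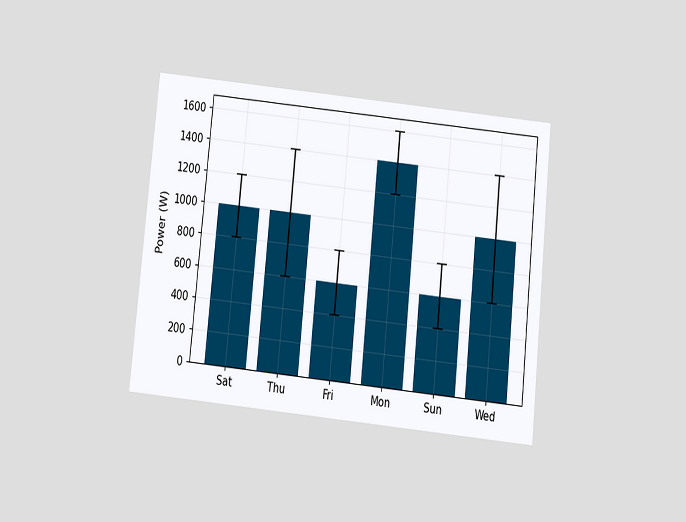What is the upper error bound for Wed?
1400W

The chart is tilted about 6° clockwise and viewed slightly from below. The Wed bar's upper whisker reaches 1400W.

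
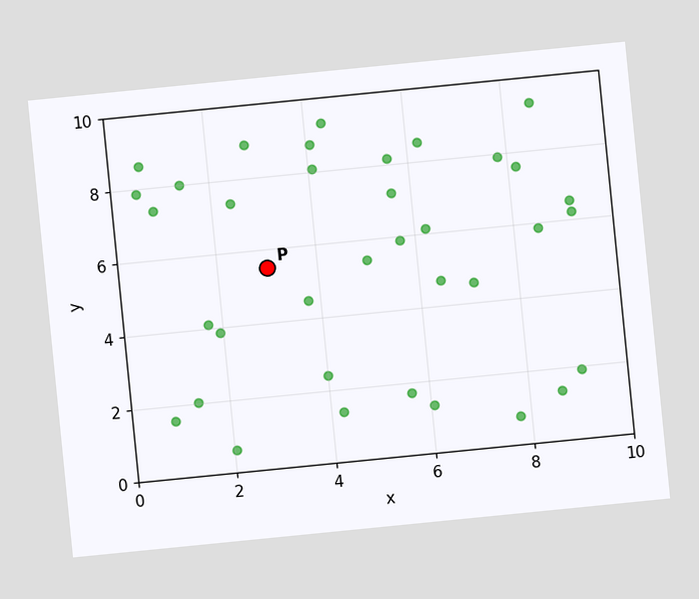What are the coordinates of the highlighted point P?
(3, 5.5)

The chart is tilted about 6° counter-clockwise. Following the gridlines from P to each axis, P sits at (3, 5.5).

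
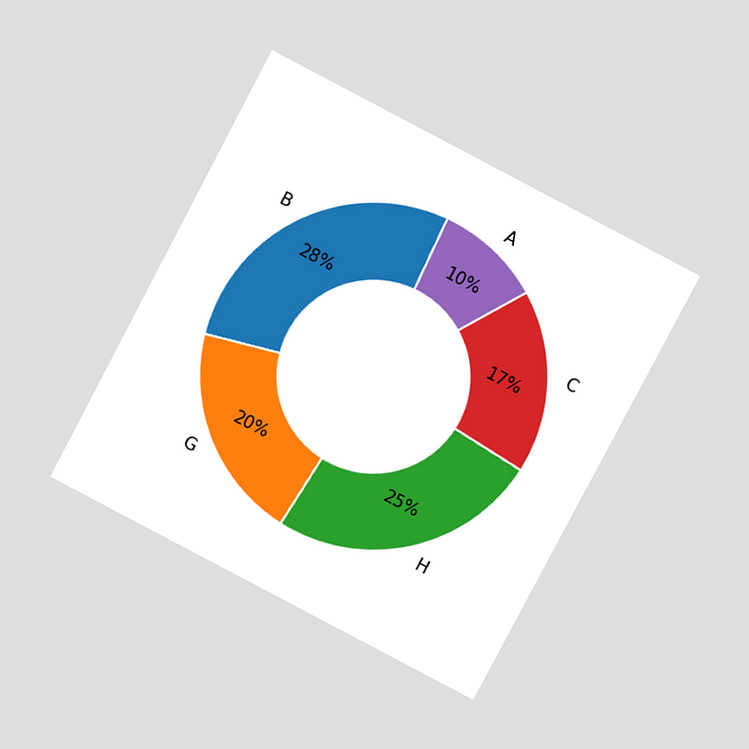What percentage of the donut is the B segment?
The chart is tilted about 28° clockwise and viewed at a slight angle. The B segment takes up 28% of the ring.

28%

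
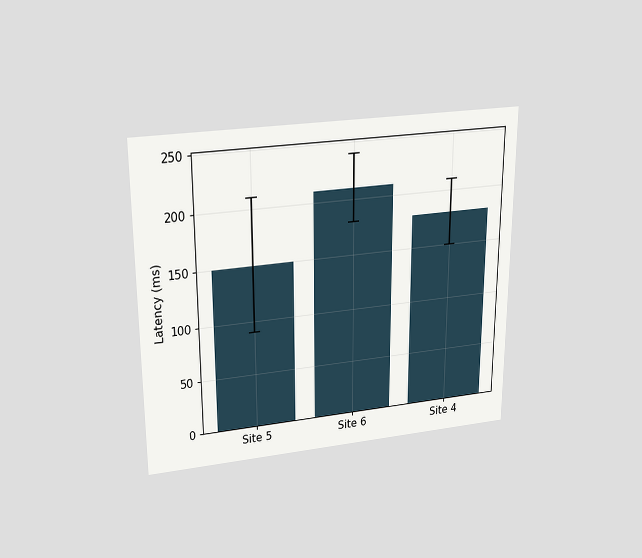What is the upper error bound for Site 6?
240ms

The chart is viewed slightly from above. The Site 6 bar's upper whisker reaches 240ms.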